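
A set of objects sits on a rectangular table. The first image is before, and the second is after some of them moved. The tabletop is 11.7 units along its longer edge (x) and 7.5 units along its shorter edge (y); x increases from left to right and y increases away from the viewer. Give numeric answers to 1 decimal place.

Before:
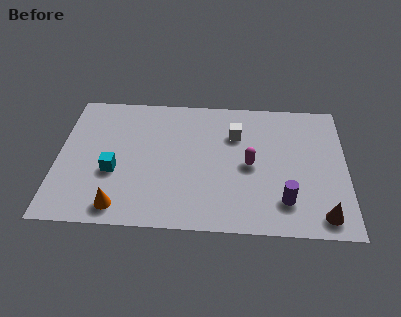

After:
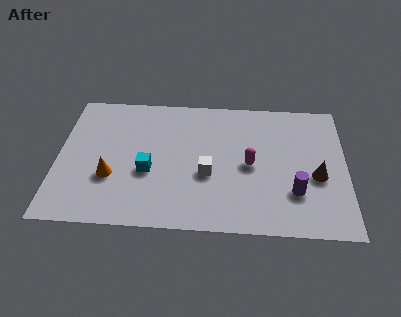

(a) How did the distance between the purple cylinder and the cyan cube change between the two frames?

-1.0

They were about 7.0 units apart before and 6.0 after — 1.0 units closer together.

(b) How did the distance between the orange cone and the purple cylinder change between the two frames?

+0.8

They were about 6.6 units apart before and 7.4 after — 0.8 units further apart.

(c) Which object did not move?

the magenta capsule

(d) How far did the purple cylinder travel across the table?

0.6

The purple cylinder moved from about (9.2, 1.7) to (9.6, 2.2), a distance of √(0.4² + 0.5²) ≈ 0.6.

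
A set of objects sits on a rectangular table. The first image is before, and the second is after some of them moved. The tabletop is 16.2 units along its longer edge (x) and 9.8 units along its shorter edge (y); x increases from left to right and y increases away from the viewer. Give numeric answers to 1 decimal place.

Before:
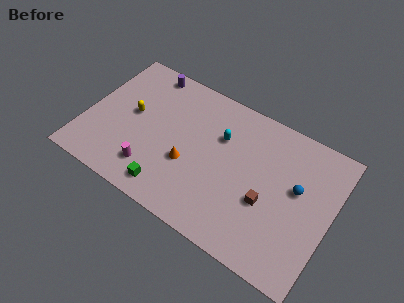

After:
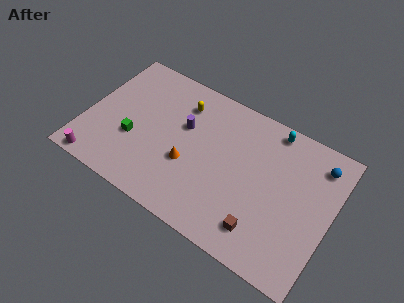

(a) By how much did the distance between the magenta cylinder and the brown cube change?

+3.3

The distance was about 7.6 in the first image and 10.9 in the second, so they moved 3.3 units further apart.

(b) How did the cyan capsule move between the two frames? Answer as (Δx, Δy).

(3.1, 2.2)

From the two frames, the cyan capsule sits at roughly (8.7, 6.6) before and (11.8, 8.8) after.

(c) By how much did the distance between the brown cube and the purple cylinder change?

-3.0

They were about 10.2 units apart before and 7.2 after — 3.0 units closer together.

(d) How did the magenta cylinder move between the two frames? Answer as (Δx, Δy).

(-3.4, -1.3)

The magenta cylinder was at about (4.8, 2.1) and moved to about (1.4, 0.8).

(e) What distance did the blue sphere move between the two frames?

2.5

From (13.9, 5.7) to (15.0, 8.0), the blue sphere covered √(1.1² + 2.3²) ≈ 2.5 units.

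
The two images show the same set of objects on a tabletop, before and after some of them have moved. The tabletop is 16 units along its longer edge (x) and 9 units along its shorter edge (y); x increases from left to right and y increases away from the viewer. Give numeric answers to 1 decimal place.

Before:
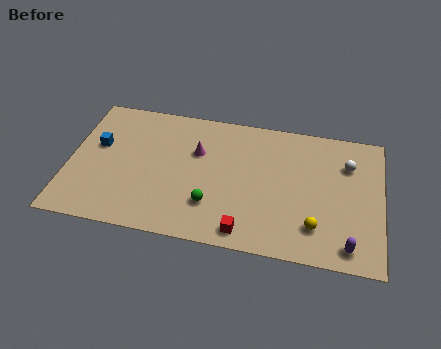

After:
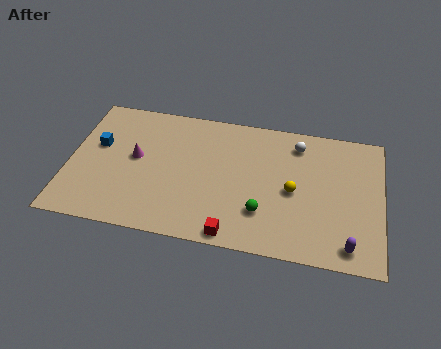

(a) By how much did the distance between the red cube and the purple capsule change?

+0.6

Before: roughly 5.2 units apart; after: 5.8. That's 0.6 units further apart.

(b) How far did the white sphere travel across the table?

2.8

The white sphere was near (14.2, 6.5) before and (11.6, 7.4) after, so it travelled √(2.6² + 0.9²) ≈ 2.8 units.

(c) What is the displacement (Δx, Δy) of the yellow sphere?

(-1.2, 2.1)

The yellow sphere started near (12.7, 2.1) and ended near (11.5, 4.2).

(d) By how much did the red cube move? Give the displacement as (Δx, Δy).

(-0.6, -0.3)

From the two frames, the red cube sits at roughly (9.2, 1.1) before and (8.6, 0.8) after.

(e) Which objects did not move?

the blue cube and the purple capsule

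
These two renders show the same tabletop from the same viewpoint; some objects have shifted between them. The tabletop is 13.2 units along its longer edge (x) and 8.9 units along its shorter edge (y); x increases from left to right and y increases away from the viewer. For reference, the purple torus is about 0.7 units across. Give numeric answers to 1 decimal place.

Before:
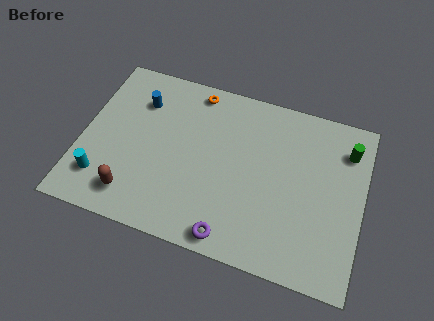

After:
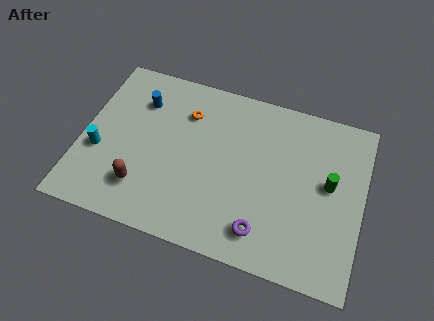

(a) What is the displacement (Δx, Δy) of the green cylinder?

(-0.7, -2.0)

The green cylinder started near (12.3, 6.9) and ended near (11.6, 4.9).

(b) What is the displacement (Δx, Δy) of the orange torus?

(-0.3, -1.3)

The orange torus was at about (5.0, 7.9) and moved to about (4.7, 6.6).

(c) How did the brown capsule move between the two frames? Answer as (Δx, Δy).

(0.4, 0.5)

The brown capsule started near (2.7, 1.6) and ended near (3.1, 2.1).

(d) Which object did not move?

the blue cylinder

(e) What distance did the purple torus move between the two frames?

1.6

The purple torus was near (7.4, 0.9) before and (8.8, 1.6) after, so it travelled √(1.4² + 0.7²) ≈ 1.6 units.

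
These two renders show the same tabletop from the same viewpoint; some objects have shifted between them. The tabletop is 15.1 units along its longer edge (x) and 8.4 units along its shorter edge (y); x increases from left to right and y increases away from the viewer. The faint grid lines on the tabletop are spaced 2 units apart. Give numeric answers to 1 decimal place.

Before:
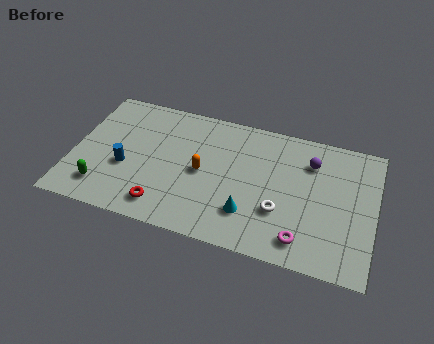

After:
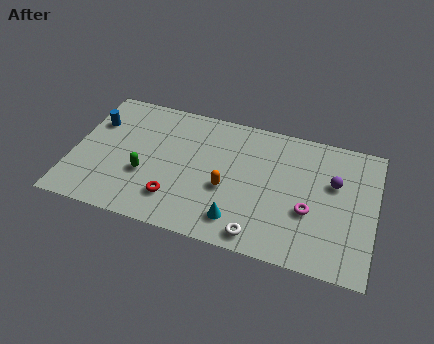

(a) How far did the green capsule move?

2.4

The green capsule was near (1.7, 1.7) before and (3.7, 3.1) after, so it travelled √(2.0² + 1.4²) ≈ 2.4 units.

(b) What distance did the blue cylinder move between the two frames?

3.1

The blue cylinder was near (2.7, 3.3) before and (0.9, 5.8) after, so it travelled √(1.8² + 2.5²) ≈ 3.1 units.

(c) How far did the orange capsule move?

1.5

The orange capsule was near (6.5, 4.1) before and (7.8, 3.4) after, so it travelled √(1.3² + 0.7²) ≈ 1.5 units.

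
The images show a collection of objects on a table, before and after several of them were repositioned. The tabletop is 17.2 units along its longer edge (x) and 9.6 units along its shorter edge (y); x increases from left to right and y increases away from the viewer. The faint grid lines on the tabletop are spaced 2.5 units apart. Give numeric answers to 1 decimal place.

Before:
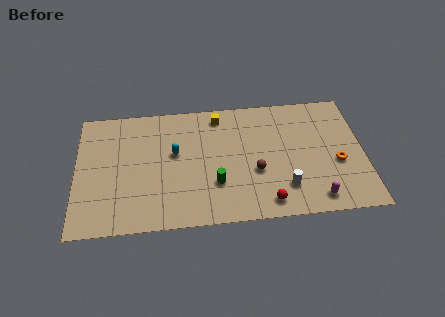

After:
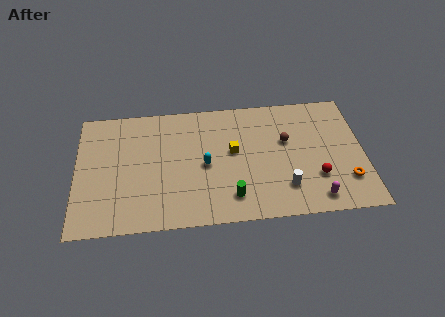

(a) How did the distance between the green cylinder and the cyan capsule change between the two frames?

-0.5

Before: roughly 3.5 units apart; after: 3.0. That's 0.5 units closer together.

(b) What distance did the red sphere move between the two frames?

3.4

From (11.3, 1.3) to (14.3, 2.9), the red sphere covered √(3.0² + 1.6²) ≈ 3.4 units.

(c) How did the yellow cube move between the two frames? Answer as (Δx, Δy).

(0.8, -2.9)

The yellow cube started near (8.6, 8.3) and ended near (9.4, 5.4).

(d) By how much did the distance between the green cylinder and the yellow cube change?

-1.8

The distance was about 5.3 in the first image and 3.5 in the second, so they moved 1.8 units closer together.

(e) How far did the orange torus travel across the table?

1.5

The orange torus was near (15.6, 3.9) before and (16.1, 2.5) after, so it travelled √(0.5² + 1.4²) ≈ 1.5 units.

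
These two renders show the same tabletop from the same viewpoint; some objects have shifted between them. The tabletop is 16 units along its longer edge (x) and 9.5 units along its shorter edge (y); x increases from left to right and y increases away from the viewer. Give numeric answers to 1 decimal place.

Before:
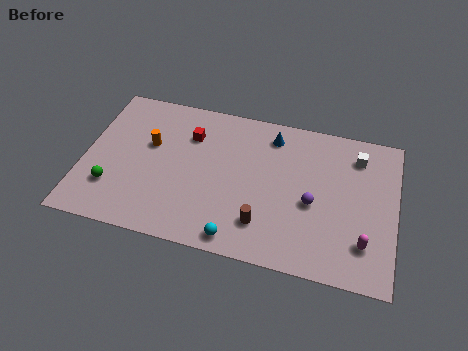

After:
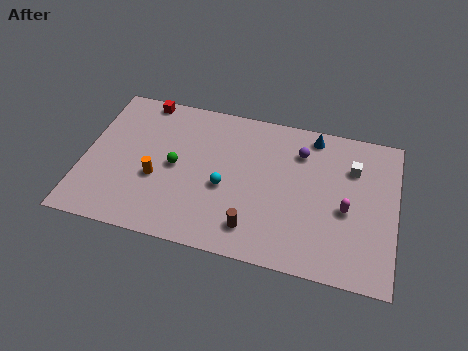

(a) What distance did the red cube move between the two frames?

3.2

The red cube moved from about (5.3, 6.9) to (2.7, 8.7), a distance of √(2.6² + 1.8²) ≈ 3.2.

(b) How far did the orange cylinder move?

2.2

The orange cylinder was near (3.3, 5.8) before and (3.8, 3.7) after, so it travelled √(0.5² + 2.1²) ≈ 2.2 units.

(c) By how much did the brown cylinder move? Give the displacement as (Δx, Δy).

(-0.5, -0.4)

The brown cylinder was at about (9.4, 2.2) and moved to about (8.9, 1.8).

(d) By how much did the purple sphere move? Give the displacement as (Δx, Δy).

(-0.8, 3.1)

The purple sphere started near (11.8, 4.1) and ended near (11.0, 7.2).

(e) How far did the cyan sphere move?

3.1

The cyan sphere moved from about (8.2, 1.0) to (7.3, 4.0), a distance of √(0.9² + 3.0²) ≈ 3.1.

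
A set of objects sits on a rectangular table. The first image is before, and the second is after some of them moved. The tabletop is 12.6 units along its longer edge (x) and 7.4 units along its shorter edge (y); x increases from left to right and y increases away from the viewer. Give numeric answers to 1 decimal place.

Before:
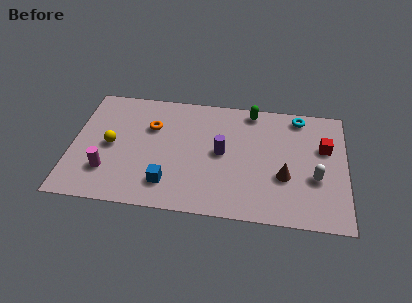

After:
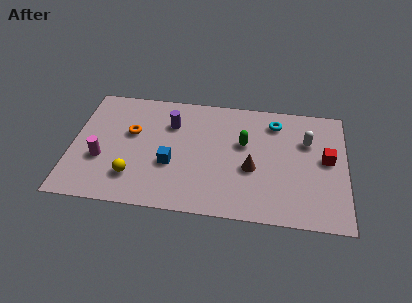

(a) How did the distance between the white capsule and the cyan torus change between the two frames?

-2.0

Before: roughly 3.8 units apart; after: 1.8. That's 2.0 units closer together.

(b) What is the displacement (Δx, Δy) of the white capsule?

(-0.4, 2.2)

The white capsule started near (11.2, 2.8) and ended near (10.8, 5.0).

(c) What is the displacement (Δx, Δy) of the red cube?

(0.1, -0.7)

The red cube started near (11.6, 4.7) and ended near (11.7, 4.0).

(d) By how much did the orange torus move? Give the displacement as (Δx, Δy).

(-0.9, -0.5)

From the two frames, the orange torus sits at roughly (3.6, 5.0) before and (2.7, 4.5) after.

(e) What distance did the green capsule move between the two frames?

2.1

The green capsule moved from about (8.2, 6.6) to (7.9, 4.5), a distance of √(0.3² + 2.1²) ≈ 2.1.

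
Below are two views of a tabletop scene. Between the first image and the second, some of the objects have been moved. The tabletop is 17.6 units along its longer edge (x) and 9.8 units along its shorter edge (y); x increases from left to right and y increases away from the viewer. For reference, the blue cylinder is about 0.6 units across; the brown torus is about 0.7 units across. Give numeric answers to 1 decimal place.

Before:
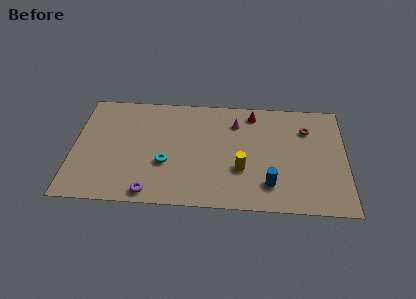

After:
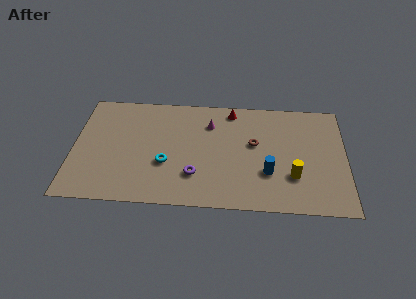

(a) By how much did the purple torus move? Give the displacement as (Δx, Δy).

(2.8, 1.7)

From the two frames, the purple torus sits at roughly (5.1, 1.0) before and (7.9, 2.7) after.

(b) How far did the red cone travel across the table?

1.4

From (11.6, 8.4) to (10.2, 8.6), the red cone covered √(1.4² + 0.2²) ≈ 1.4 units.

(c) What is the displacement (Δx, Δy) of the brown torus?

(-3.4, -1.5)

The brown torus started near (15.1, 7.2) and ended near (11.7, 5.7).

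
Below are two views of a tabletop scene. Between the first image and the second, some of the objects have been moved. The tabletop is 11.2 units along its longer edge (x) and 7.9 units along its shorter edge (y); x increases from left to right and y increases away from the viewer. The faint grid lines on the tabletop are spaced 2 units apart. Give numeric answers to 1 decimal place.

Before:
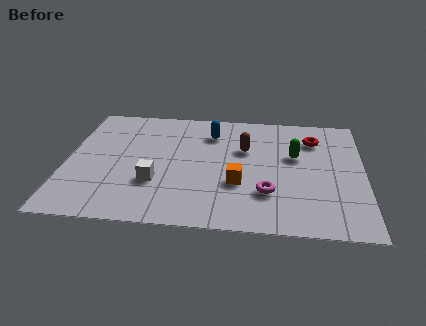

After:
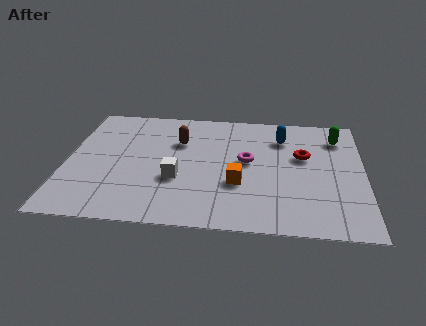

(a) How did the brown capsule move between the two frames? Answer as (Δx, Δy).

(-2.5, 0.3)

The brown capsule started near (6.7, 5.1) and ended near (4.2, 5.4).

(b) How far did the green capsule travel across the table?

2.1

From (8.6, 4.8) to (10.2, 6.2), the green capsule covered √(1.6² + 1.4²) ≈ 2.1 units.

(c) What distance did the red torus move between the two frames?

1.3

From (9.3, 6.0) to (8.9, 4.8), the red torus covered √(0.4² + 1.2²) ≈ 1.3 units.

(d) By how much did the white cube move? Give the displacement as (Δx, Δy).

(0.8, 0.3)

The white cube started near (3.4, 2.6) and ended near (4.2, 2.9).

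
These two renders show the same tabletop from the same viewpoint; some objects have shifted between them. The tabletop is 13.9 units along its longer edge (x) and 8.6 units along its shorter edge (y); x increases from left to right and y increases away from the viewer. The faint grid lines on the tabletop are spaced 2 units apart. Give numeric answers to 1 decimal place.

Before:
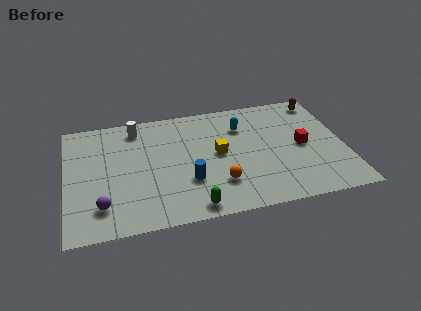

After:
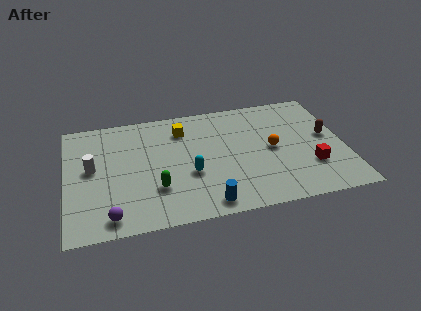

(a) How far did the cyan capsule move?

4.1

From (8.9, 6.3) to (6.1, 3.3), the cyan capsule covered √(2.8² + 3.0²) ≈ 4.1 units.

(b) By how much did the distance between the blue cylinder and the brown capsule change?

-1.1

Before: roughly 8.4 units apart; after: 7.3. That's 1.1 units closer together.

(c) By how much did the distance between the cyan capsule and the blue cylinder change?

-2.1

The distance was about 4.5 in the first image and 2.4 in the second, so they moved 2.1 units closer together.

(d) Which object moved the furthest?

the cyan capsule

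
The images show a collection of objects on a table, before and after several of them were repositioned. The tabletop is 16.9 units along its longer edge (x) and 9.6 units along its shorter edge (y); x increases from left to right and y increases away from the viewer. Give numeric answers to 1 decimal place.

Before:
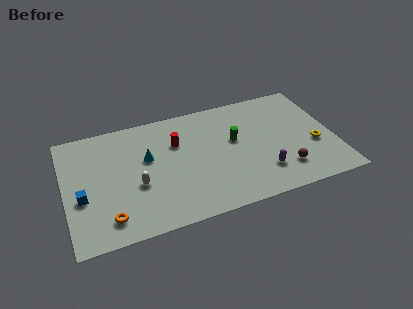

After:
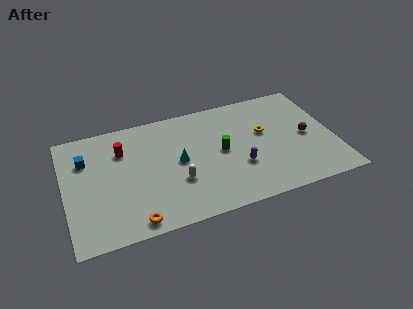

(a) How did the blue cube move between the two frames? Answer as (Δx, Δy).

(0.4, 3.0)

From the two frames, the blue cube sits at roughly (1.0, 3.8) before and (1.4, 6.8) after.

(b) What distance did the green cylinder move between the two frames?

1.1

The green cylinder moved from about (10.7, 5.6) to (9.8, 4.9), a distance of √(0.9² + 0.7²) ≈ 1.1.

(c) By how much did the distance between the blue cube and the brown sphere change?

+1.4

They were about 12.6 units apart before and 14.0 after — 1.4 units further apart.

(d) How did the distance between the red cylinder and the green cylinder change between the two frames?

+2.7

The distance was about 3.7 in the first image and 6.4 in the second, so they moved 2.7 units further apart.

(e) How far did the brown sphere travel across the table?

2.9

The brown sphere was near (13.5, 2.2) before and (15.2, 4.6) after, so it travelled √(1.7² + 2.4²) ≈ 2.9 units.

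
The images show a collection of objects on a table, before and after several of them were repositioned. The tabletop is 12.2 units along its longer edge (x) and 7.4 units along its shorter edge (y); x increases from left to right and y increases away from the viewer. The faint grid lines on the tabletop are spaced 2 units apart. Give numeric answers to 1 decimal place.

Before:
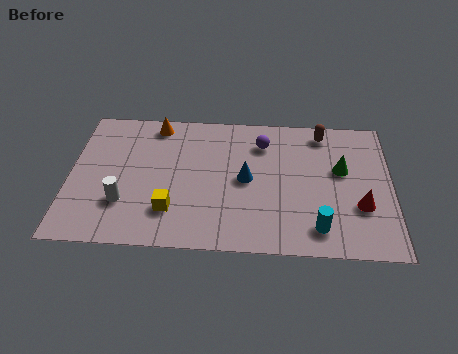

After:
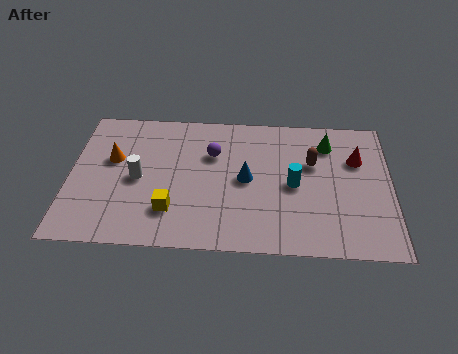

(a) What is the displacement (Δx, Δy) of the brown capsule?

(-0.4, -1.7)

The brown capsule started near (9.6, 6.4) and ended near (9.2, 4.7).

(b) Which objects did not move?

the yellow cube and the blue cone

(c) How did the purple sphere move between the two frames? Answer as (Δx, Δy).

(-1.9, -0.7)

From the two frames, the purple sphere sits at roughly (7.3, 5.7) before and (5.4, 5.0) after.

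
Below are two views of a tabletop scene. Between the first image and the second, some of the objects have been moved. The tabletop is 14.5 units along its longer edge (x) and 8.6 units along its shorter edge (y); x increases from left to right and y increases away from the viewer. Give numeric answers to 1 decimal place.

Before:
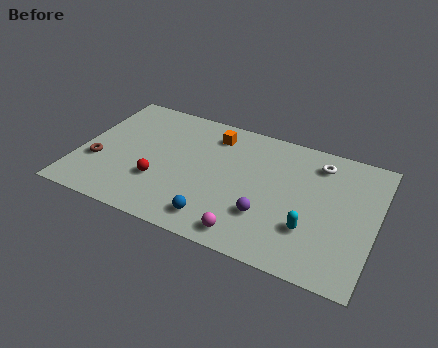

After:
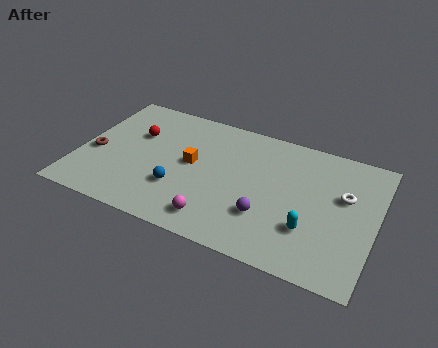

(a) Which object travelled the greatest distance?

the red sphere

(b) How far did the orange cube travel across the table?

2.5

From (6.3, 7.0) to (5.5, 4.6), the orange cube covered √(0.8² + 2.4²) ≈ 2.5 units.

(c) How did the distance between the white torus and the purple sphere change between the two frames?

-0.5

They were about 4.9 units apart before and 4.4 after — 0.5 units closer together.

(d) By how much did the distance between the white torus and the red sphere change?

+1.8

They were about 8.5 units apart before and 10.3 after — 1.8 units further apart.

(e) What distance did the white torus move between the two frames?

2.2

The white torus moved from about (11.5, 7.0) to (12.9, 5.3), a distance of √(1.4² + 1.7²) ≈ 2.2.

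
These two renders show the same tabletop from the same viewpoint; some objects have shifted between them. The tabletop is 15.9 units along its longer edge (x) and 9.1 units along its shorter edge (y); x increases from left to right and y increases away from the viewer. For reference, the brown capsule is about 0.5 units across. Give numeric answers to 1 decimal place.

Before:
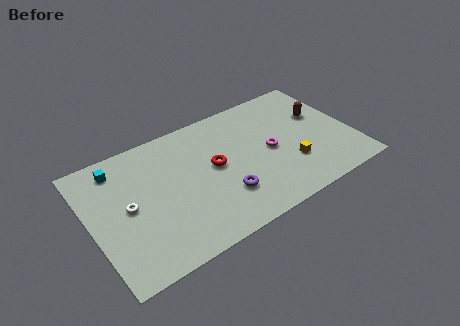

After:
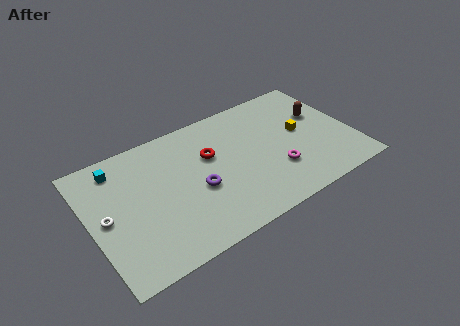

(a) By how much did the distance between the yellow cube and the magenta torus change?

+0.9

Before: roughly 1.9 units apart; after: 2.8. That's 0.9 units further apart.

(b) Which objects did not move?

the brown capsule and the cyan cube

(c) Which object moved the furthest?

the yellow cube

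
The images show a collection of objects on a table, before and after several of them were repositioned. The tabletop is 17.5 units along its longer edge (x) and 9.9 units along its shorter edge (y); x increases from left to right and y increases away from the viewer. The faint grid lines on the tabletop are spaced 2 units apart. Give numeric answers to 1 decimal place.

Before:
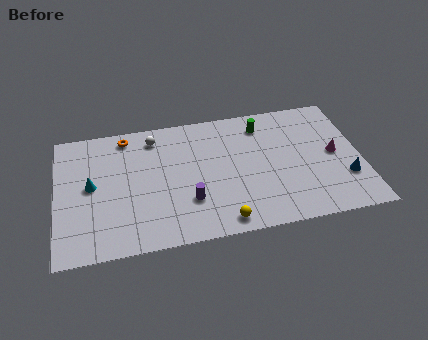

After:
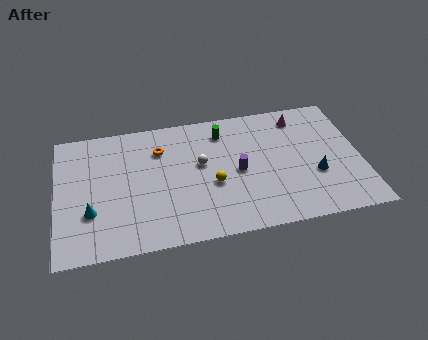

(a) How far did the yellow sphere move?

2.9

The yellow sphere was near (9.3, 1.1) before and (8.9, 4.0) after, so it travelled √(0.4² + 2.9²) ≈ 2.9 units.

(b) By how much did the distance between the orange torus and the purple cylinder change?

-1.5

They were about 6.6 units apart before and 5.1 after — 1.5 units closer together.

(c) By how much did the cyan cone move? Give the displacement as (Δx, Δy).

(-0.1, -2.0)

The cyan cone started near (2.0, 5.2) and ended near (1.9, 3.2).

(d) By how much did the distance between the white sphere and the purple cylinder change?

-3.3

Before: roughly 5.6 units apart; after: 2.3. That's 3.3 units closer together.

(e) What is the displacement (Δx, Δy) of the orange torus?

(1.9, -1.4)

From the two frames, the orange torus sits at roughly (4.1, 8.7) before and (6.0, 7.3) after.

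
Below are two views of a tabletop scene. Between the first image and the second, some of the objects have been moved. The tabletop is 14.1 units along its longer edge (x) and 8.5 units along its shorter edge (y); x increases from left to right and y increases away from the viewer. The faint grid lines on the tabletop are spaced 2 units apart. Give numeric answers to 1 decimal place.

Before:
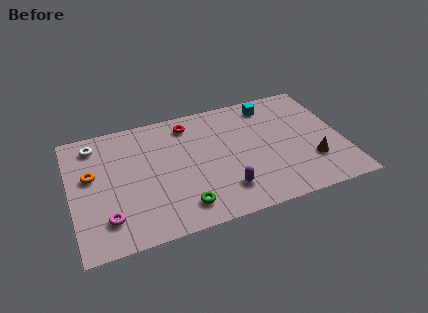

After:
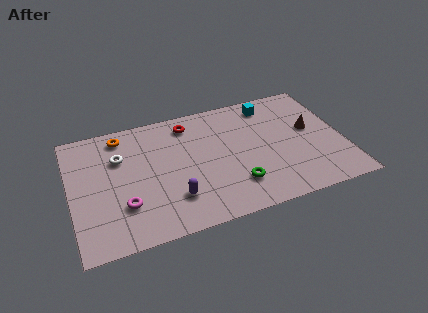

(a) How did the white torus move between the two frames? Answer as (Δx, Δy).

(1.2, -1.3)

The white torus started near (1.4, 7.1) and ended near (2.6, 5.8).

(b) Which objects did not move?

the cyan cube and the red torus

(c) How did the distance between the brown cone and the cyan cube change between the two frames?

-1.9

Before: roughly 5.0 units apart; after: 3.1. That's 1.9 units closer together.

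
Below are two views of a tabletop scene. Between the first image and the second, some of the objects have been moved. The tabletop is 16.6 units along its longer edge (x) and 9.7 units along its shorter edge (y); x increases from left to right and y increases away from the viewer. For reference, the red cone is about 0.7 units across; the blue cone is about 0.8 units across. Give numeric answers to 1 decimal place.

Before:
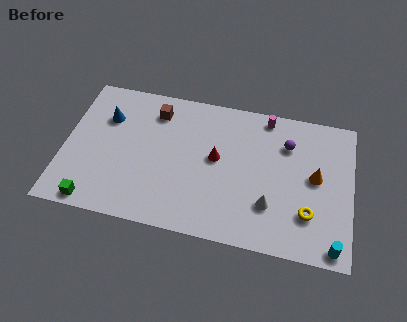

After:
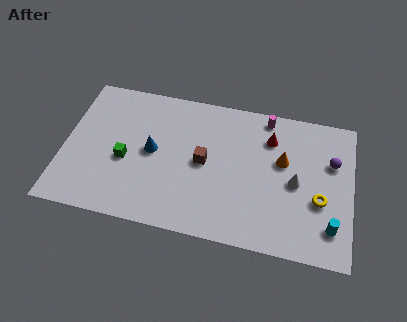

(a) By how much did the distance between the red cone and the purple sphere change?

-0.7

The distance was about 4.4 in the first image and 3.7 in the second, so they moved 0.7 units closer together.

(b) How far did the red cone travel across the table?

3.6

From (8.8, 5.3) to (11.8, 7.3), the red cone covered √(3.0² + 2.0²) ≈ 3.6 units.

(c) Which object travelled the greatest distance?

the brown cube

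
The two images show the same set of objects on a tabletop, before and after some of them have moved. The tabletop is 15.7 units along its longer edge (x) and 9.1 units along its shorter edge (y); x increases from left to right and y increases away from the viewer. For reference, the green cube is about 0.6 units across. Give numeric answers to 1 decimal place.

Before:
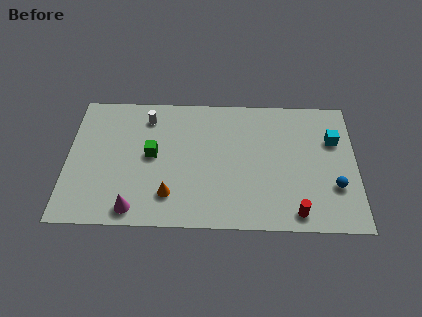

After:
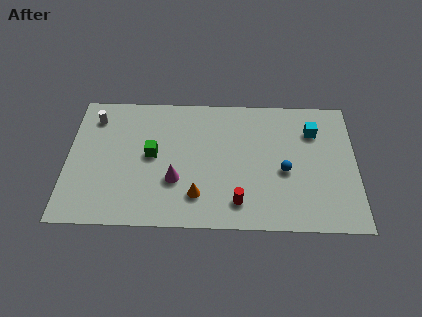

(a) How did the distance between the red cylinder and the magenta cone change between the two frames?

-5.0

They were about 8.7 units apart before and 3.7 after — 5.0 units closer together.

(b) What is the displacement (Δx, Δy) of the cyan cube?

(-1.1, 0.6)

The cyan cube started near (14.5, 6.1) and ended near (13.4, 6.7).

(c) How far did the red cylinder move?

3.2

From (12.4, 1.1) to (9.3, 1.7), the red cylinder covered √(3.1² + 0.6²) ≈ 3.2 units.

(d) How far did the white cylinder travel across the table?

2.9

The white cylinder moved from about (4.3, 7.4) to (1.4, 7.3), a distance of √(2.9² + 0.1²) ≈ 2.9.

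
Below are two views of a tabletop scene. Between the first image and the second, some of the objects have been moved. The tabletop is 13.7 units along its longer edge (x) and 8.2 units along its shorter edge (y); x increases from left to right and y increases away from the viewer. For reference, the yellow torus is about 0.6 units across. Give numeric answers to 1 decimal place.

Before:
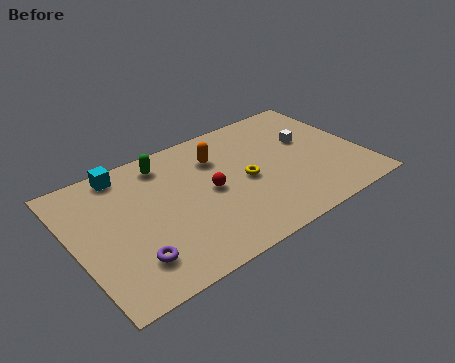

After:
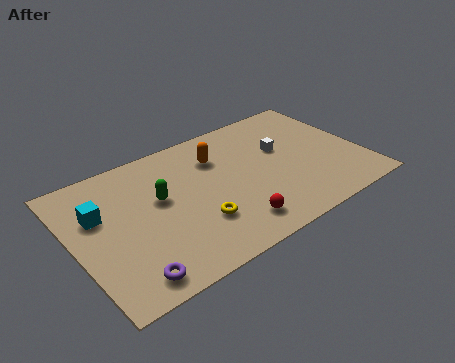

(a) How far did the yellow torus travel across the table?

3.0

From (8.1, 3.9) to (5.5, 2.5), the yellow torus covered √(2.6² + 1.4²) ≈ 3.0 units.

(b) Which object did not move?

the orange capsule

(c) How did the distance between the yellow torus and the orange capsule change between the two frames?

+1.5

They were about 2.3 units apart before and 3.8 after — 1.5 units further apart.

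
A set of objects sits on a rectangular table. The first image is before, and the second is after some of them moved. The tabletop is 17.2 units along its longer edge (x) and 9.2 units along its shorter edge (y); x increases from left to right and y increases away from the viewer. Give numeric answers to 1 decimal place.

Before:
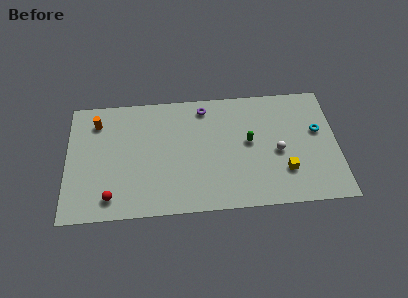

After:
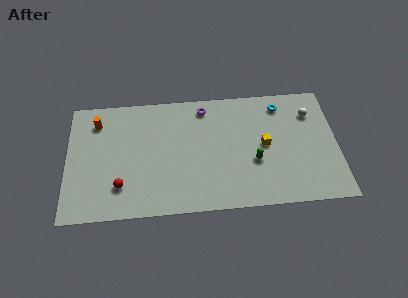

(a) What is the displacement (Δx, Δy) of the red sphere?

(0.6, 0.8)

The red sphere started near (2.8, 1.5) and ended near (3.4, 2.3).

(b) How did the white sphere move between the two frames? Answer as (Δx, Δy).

(2.2, 2.8)

The white sphere started near (13.4, 4.1) and ended near (15.6, 6.9).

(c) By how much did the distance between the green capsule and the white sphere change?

+3.0

The distance was about 2.0 in the first image and 5.0 in the second, so they moved 3.0 units further apart.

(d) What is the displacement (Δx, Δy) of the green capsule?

(0.3, -1.5)

From the two frames, the green capsule sits at roughly (11.6, 5.0) before and (11.9, 3.5) after.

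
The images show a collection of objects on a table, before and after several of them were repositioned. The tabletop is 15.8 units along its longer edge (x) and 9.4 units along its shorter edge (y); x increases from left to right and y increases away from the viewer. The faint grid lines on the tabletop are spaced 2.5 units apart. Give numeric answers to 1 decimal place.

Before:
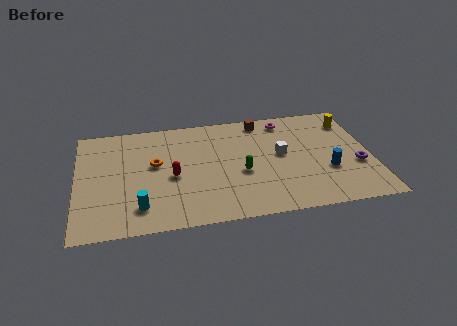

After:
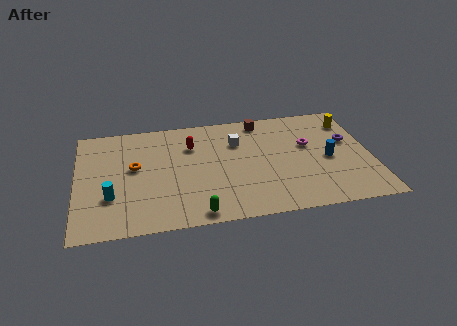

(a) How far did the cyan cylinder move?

1.9

The cyan cylinder moved from about (3.3, 1.9) to (1.8, 3.0), a distance of √(1.5² + 1.1²) ≈ 1.9.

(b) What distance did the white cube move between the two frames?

2.7

The white cube moved from about (11.0, 5.1) to (8.7, 6.6), a distance of √(2.3² + 1.5²) ≈ 2.7.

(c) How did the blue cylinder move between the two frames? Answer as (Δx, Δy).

(0.1, 1.0)

From the two frames, the blue cylinder sits at roughly (13.4, 3.3) before and (13.5, 4.3) after.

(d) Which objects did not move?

the yellow cylinder and the brown cube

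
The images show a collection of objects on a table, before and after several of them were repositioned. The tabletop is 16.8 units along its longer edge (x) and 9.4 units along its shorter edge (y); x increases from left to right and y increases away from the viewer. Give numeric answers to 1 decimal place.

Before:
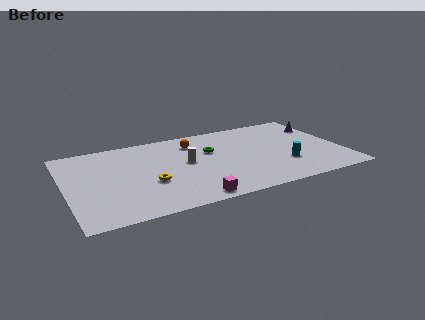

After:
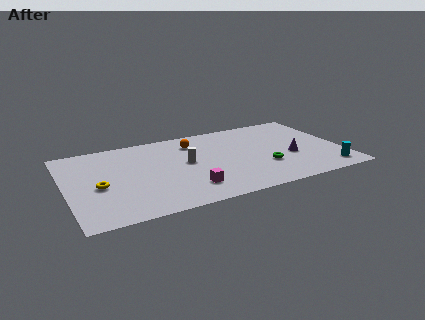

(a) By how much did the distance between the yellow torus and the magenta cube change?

+2.2

They were about 3.4 units apart before and 5.6 after — 2.2 units further apart.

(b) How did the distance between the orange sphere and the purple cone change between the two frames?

-1.3

Before: roughly 8.0 units apart; after: 6.7. That's 1.3 units closer together.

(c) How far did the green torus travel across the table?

4.2

From (8.9, 6.0) to (11.9, 3.1), the green torus covered √(3.0² + 2.9²) ≈ 4.2 units.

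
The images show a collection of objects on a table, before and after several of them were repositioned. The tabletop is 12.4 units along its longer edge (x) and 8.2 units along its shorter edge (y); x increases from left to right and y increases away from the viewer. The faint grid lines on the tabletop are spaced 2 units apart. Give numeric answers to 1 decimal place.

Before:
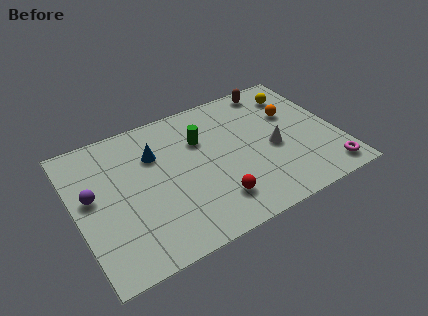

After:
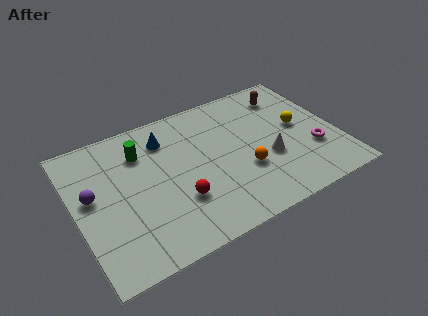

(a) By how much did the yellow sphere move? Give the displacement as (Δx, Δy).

(-0.2, -2.1)

From the two frames, the yellow sphere sits at roughly (10.9, 6.5) before and (10.7, 4.4) after.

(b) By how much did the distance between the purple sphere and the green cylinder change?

-2.5

They were about 5.4 units apart before and 2.9 after — 2.5 units closer together.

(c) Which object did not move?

the purple sphere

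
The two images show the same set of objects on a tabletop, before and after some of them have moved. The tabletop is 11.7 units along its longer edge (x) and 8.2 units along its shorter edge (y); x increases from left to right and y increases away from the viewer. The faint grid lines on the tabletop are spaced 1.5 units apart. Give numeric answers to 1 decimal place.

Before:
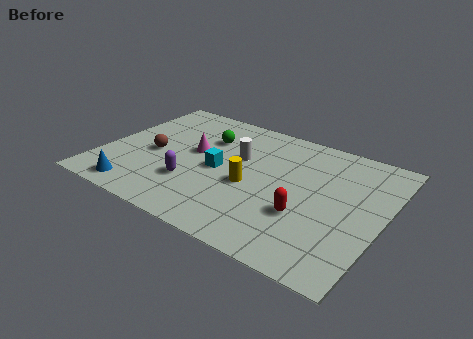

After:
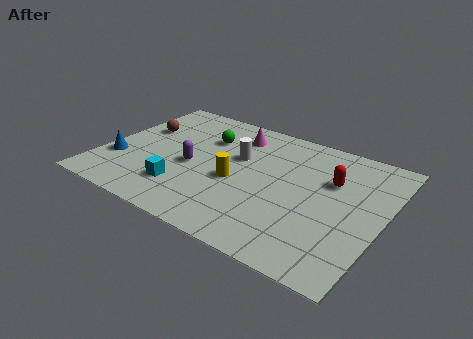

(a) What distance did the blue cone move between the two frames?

1.9

The blue cone moved from about (1.9, 1.0) to (0.8, 2.6), a distance of √(1.1² + 1.6²) ≈ 1.9.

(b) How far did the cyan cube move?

2.2

The cyan cube was near (4.9, 3.9) before and (3.7, 2.0) after, so it travelled √(1.2² + 1.9²) ≈ 2.2 units.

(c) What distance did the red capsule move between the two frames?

2.7

The red capsule moved from about (8.7, 2.8) to (9.4, 5.4), a distance of √(0.7² + 2.6²) ≈ 2.7.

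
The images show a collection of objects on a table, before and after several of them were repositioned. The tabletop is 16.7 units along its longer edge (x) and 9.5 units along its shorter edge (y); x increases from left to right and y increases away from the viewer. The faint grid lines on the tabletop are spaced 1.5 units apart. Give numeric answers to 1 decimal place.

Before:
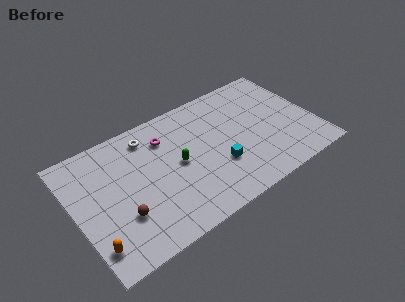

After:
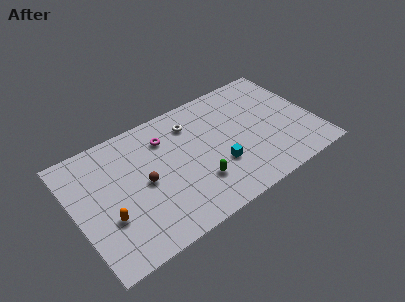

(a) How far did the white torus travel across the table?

3.0

From (5.5, 7.9) to (8.5, 7.4), the white torus covered √(3.0² + 0.5²) ≈ 3.0 units.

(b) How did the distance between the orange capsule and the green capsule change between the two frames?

-0.8

They were about 6.9 units apart before and 6.1 after — 0.8 units closer together.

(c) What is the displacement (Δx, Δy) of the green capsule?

(1.0, -2.1)

The green capsule started near (7.1, 4.8) and ended near (8.1, 2.7).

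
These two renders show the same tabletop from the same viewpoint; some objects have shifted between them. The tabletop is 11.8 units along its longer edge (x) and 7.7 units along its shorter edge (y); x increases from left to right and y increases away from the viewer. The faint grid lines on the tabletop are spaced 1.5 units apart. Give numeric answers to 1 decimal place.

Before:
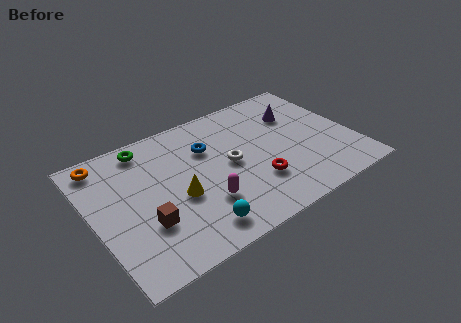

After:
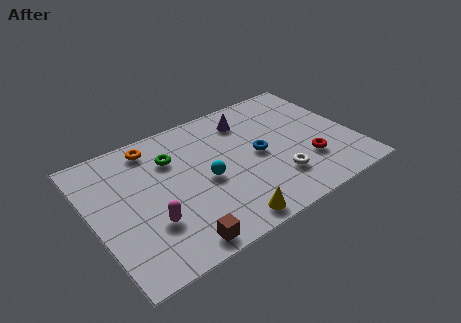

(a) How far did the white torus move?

2.6

The white torus moved from about (6.2, 3.9) to (8.0, 2.0), a distance of √(1.8² + 1.9²) ≈ 2.6.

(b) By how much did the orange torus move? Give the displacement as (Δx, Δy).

(2.2, -0.1)

The orange torus was at about (0.9, 6.7) and moved to about (3.1, 6.6).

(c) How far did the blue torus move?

2.6

The blue torus was near (5.4, 5.3) before and (7.5, 3.8) after, so it travelled √(2.1² + 1.5²) ≈ 2.6 units.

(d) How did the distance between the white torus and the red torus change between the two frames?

-0.3

The distance was about 1.8 in the first image and 1.5 in the second, so they moved 0.3 units closer together.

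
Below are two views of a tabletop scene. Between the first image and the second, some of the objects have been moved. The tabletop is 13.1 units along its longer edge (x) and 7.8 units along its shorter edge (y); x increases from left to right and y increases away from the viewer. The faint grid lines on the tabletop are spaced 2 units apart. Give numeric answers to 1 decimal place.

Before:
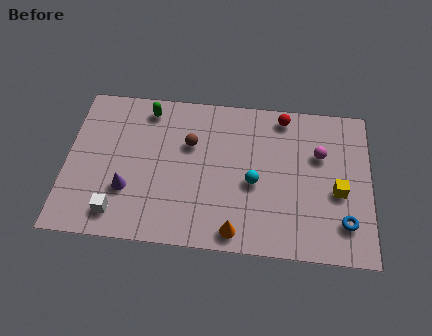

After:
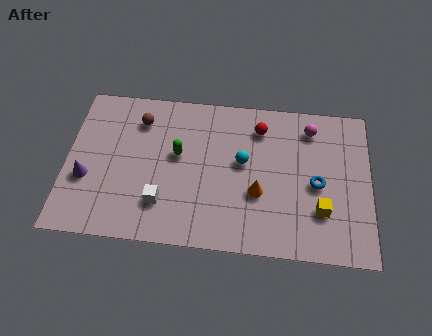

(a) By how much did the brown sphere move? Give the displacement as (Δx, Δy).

(-2.2, 1.0)

From the two frames, the brown sphere sits at roughly (5.3, 5.1) before and (3.1, 6.1) after.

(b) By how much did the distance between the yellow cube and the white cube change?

-2.8

Before: roughly 9.6 units apart; after: 6.8. That's 2.8 units closer together.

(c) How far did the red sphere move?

1.2

The red sphere moved from about (9.3, 6.9) to (8.3, 6.2), a distance of √(1.0² + 0.7²) ≈ 1.2.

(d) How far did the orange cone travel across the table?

2.2

From (7.4, 0.9) to (8.3, 2.9), the orange cone covered √(0.9² + 2.0²) ≈ 2.2 units.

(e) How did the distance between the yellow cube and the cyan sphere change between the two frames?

+0.4

They were about 3.6 units apart before and 4.0 after — 0.4 units further apart.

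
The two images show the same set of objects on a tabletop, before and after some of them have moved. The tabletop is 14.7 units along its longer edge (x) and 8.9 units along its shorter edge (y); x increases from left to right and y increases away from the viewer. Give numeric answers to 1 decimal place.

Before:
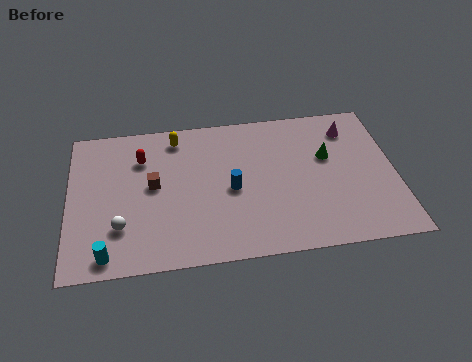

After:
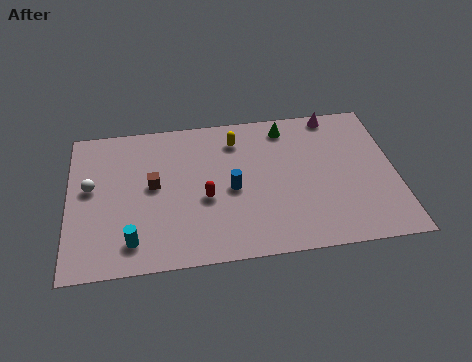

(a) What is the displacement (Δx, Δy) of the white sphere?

(-1.3, 2.5)

The white sphere started near (2.3, 2.5) and ended near (1.0, 5.0).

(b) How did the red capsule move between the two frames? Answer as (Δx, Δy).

(2.8, -2.8)

The red capsule started near (3.3, 6.5) and ended near (6.1, 3.7).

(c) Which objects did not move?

the blue cylinder and the brown cube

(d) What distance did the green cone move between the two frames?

2.8

The green cone moved from about (11.7, 5.5) to (9.9, 7.6), a distance of √(1.8² + 2.1²) ≈ 2.8.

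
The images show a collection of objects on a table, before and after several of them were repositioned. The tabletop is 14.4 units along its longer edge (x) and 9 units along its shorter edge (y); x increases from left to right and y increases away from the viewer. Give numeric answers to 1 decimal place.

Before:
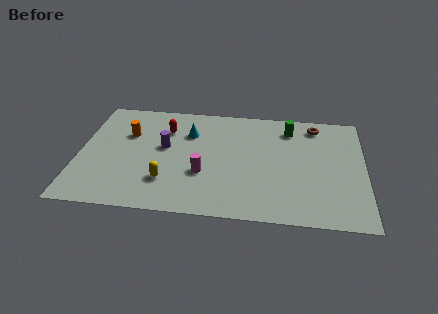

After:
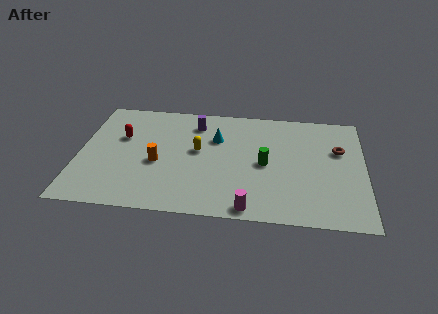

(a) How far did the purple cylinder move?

2.6

The purple cylinder was near (4.3, 5.1) before and (5.8, 7.2) after, so it travelled √(1.5² + 2.1²) ≈ 2.6 units.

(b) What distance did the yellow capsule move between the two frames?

3.0

From (4.5, 2.4) to (6.0, 5.0), the yellow capsule covered √(1.5² + 2.6²) ≈ 3.0 units.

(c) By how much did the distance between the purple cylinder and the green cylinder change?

-2.1

They were about 6.7 units apart before and 4.6 after — 2.1 units closer together.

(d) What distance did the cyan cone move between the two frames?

1.4

From (5.5, 6.4) to (6.9, 6.1), the cyan cone covered √(1.4² + 0.3²) ≈ 1.4 units.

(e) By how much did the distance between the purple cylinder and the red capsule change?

+2.5

The distance was about 1.5 in the first image and 4.0 in the second, so they moved 2.5 units further apart.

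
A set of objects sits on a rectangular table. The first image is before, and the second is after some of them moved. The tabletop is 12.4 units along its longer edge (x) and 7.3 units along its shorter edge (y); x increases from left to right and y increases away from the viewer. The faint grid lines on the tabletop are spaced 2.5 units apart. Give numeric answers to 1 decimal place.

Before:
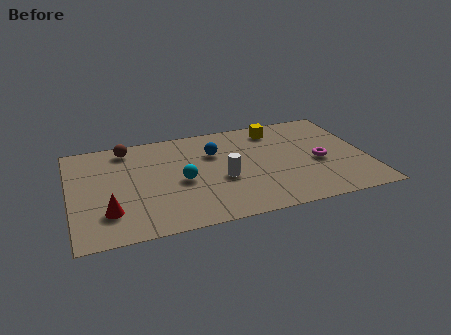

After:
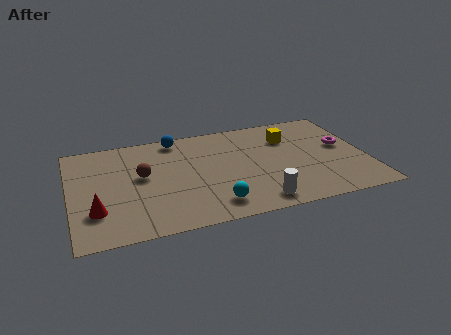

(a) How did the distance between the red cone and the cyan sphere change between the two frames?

+1.5

The distance was about 3.4 in the first image and 4.9 in the second, so they moved 1.5 units further apart.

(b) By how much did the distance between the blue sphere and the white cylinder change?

+4.3

The distance was about 2.0 in the first image and 6.3 in the second, so they moved 4.3 units further apart.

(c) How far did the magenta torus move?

1.4

From (10.4, 3.2) to (11.5, 4.1), the magenta torus covered √(1.1² + 0.9²) ≈ 1.4 units.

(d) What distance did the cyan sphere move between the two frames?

2.3

The cyan sphere moved from about (4.6, 3.3) to (5.8, 1.3), a distance of √(1.2² + 2.0²) ≈ 2.3.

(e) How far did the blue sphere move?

2.1

The blue sphere moved from about (6.1, 5.0) to (4.6, 6.5), a distance of √(1.5² + 1.5²) ≈ 2.1.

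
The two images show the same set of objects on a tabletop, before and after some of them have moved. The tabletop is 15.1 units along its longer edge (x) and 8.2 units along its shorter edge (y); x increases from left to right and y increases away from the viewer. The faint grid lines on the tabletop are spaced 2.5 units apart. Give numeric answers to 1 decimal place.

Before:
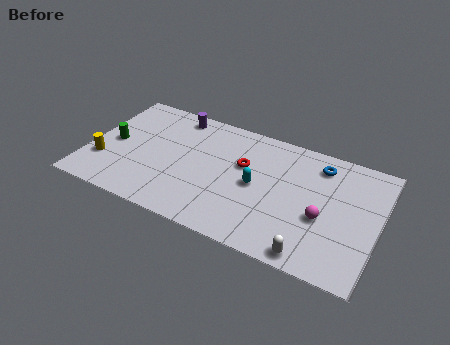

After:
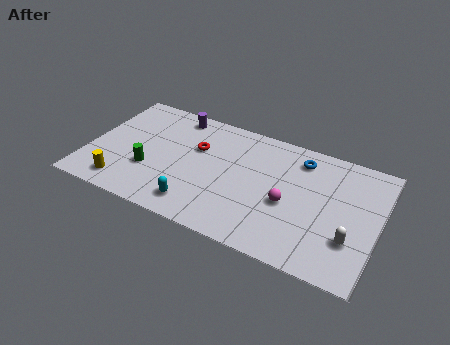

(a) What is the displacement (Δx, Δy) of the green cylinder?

(2.1, -1.2)

The green cylinder was at about (1.2, 4.0) and moved to about (3.3, 2.8).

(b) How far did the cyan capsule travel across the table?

3.8

The cyan capsule was near (8.8, 4.0) before and (6.0, 1.4) after, so it travelled √(2.8² + 2.6²) ≈ 3.8 units.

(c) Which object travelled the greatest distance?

the cyan capsule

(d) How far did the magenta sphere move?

1.8

The magenta sphere moved from about (12.3, 3.3) to (10.5, 3.5), a distance of √(1.8² + 0.2²) ≈ 1.8.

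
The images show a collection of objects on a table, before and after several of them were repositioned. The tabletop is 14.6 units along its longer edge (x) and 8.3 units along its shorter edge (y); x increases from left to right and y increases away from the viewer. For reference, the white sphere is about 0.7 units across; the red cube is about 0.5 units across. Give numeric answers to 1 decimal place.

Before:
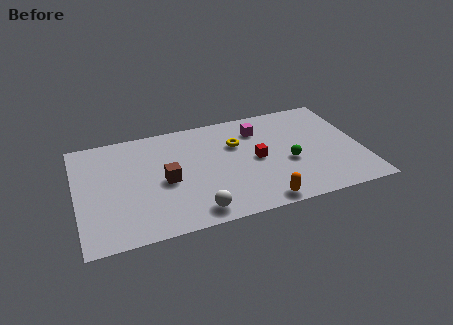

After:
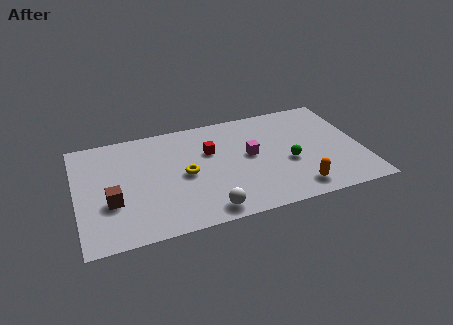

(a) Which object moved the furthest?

the yellow torus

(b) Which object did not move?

the green sphere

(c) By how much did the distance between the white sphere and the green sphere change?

-0.5

They were about 5.5 units apart before and 5.0 after — 0.5 units closer together.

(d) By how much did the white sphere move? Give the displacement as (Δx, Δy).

(0.6, -0.1)

The white sphere was at about (5.8, 1.1) and moved to about (6.4, 1.0).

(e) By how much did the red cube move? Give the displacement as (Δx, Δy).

(-2.3, 1.3)

From the two frames, the red cube sits at roughly (9.2, 4.1) before and (6.9, 5.4) after.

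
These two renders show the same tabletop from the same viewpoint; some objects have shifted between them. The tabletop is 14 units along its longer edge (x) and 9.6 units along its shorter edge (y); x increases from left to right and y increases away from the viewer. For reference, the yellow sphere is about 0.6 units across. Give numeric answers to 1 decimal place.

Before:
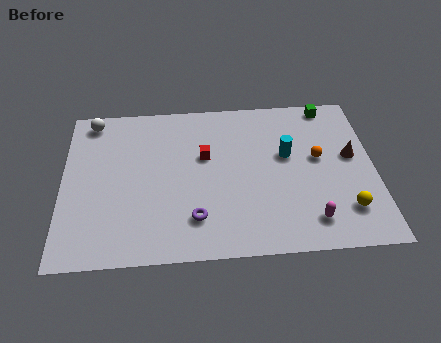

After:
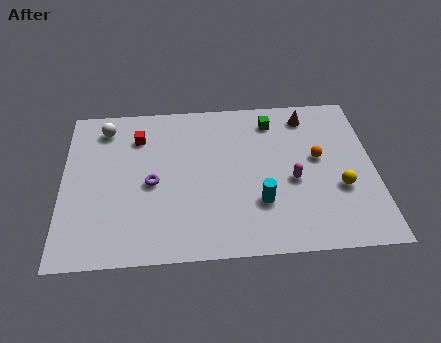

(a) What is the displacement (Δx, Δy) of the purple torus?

(-1.9, 2.2)

The purple torus started near (5.9, 2.2) and ended near (4.0, 4.4).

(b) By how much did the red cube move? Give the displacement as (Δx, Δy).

(-3.0, 1.4)

The red cube was at about (6.4, 5.9) and moved to about (3.4, 7.3).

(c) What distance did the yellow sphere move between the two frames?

1.3

The yellow sphere moved from about (12.6, 2.2) to (12.4, 3.5), a distance of √(0.2² + 1.3²) ≈ 1.3.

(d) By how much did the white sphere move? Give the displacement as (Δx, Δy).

(0.6, -0.5)

The white sphere was at about (1.3, 8.5) and moved to about (1.9, 8.0).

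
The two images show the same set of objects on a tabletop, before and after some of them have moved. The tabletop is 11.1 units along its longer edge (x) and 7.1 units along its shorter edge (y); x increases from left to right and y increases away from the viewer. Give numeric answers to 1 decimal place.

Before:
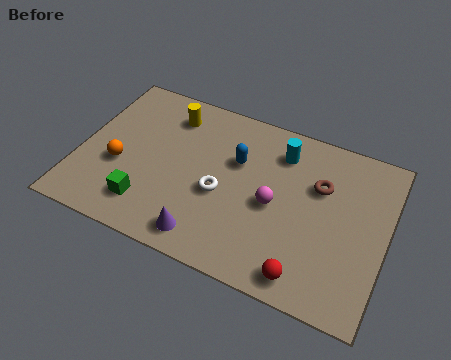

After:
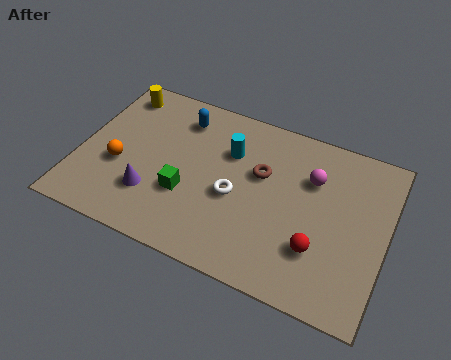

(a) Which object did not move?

the orange sphere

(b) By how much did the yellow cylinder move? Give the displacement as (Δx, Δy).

(-2.0, 0.3)

The yellow cylinder was at about (3.0, 5.7) and moved to about (1.0, 6.0).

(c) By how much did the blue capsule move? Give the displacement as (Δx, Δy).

(-2.2, 1.1)

From the two frames, the blue capsule sits at roughly (5.6, 4.6) before and (3.4, 5.7) after.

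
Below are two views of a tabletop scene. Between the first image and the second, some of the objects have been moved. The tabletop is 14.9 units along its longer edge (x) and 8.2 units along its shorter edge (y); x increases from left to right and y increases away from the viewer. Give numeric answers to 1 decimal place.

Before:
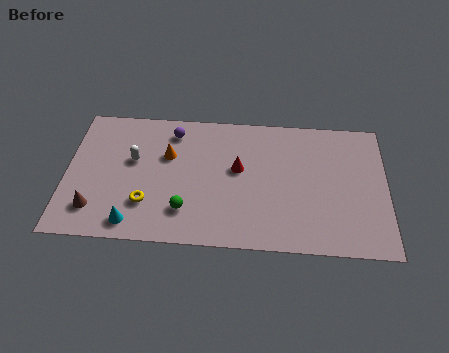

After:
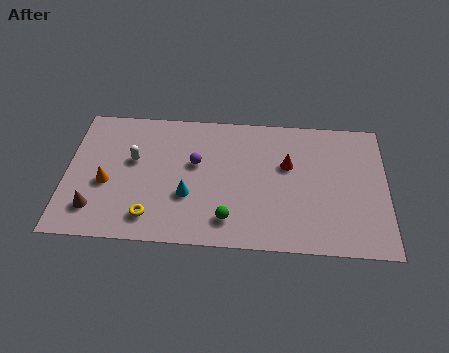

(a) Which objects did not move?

the brown cone and the white capsule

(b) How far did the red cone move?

2.3

From (8.0, 4.7) to (10.3, 5.1), the red cone covered √(2.3² + 0.4²) ≈ 2.3 units.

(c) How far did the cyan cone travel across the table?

3.1

From (3.2, 1.1) to (5.7, 2.9), the cyan cone covered √(2.5² + 1.8²) ≈ 3.1 units.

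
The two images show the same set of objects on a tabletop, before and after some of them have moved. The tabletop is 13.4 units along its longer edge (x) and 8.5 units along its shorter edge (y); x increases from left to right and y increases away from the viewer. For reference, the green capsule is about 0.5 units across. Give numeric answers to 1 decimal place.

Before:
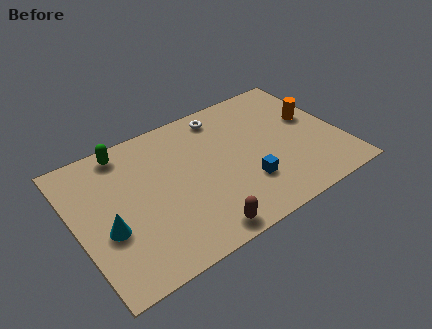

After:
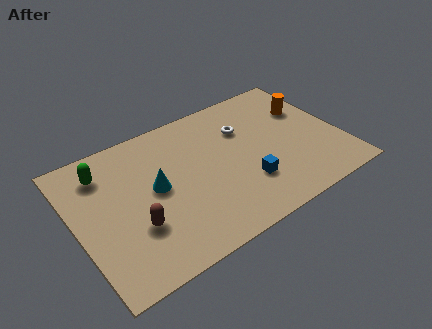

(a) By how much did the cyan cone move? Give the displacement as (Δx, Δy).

(2.6, 1.2)

The cyan cone started near (1.4, 3.3) and ended near (4.0, 4.5).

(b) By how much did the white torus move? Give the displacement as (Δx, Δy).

(0.9, -1.4)

The white torus started near (7.9, 7.3) and ended near (8.8, 5.9).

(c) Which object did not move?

the blue cube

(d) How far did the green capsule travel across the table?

1.4

From (2.9, 7.5) to (1.7, 6.7), the green capsule covered √(1.2² + 0.8²) ≈ 1.4 units.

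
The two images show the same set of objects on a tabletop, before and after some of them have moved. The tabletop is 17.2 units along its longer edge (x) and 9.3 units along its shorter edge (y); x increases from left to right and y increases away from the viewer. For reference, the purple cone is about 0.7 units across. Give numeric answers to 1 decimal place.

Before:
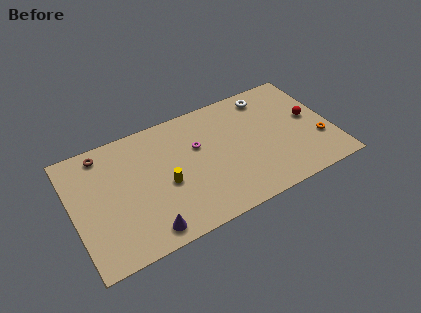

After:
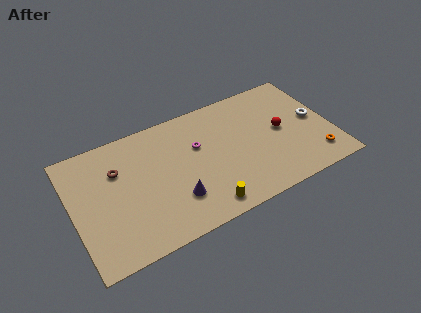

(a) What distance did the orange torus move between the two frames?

1.3

From (16.2, 3.0) to (15.8, 1.8), the orange torus covered √(0.4² + 1.2²) ≈ 1.3 units.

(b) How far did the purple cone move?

2.5

The purple cone was near (4.4, 1.2) before and (6.5, 2.6) after, so it travelled √(2.1² + 1.4²) ≈ 2.5 units.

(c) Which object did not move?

the magenta torus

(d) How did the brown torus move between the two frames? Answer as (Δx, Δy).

(0.8, -1.7)

The brown torus was at about (2.3, 8.1) and moved to about (3.1, 6.4).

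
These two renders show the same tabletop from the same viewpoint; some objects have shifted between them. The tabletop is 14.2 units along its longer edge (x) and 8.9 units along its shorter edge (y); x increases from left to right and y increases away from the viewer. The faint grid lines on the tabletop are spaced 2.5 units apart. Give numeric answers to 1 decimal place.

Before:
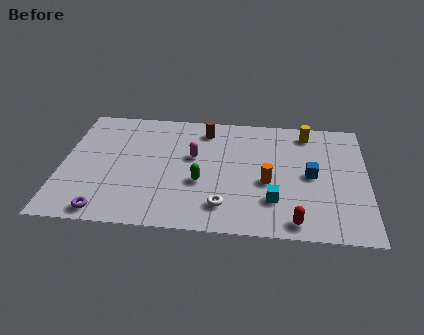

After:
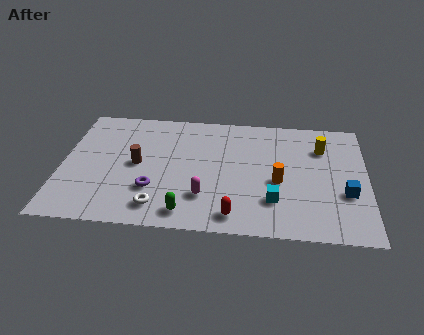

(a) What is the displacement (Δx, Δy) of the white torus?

(-3.0, -0.3)

The white torus started near (7.6, 1.8) and ended near (4.6, 1.5).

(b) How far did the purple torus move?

2.8

The purple torus moved from about (2.2, 0.9) to (4.3, 2.7), a distance of √(2.1² + 1.8²) ≈ 2.8.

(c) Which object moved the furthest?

the brown cylinder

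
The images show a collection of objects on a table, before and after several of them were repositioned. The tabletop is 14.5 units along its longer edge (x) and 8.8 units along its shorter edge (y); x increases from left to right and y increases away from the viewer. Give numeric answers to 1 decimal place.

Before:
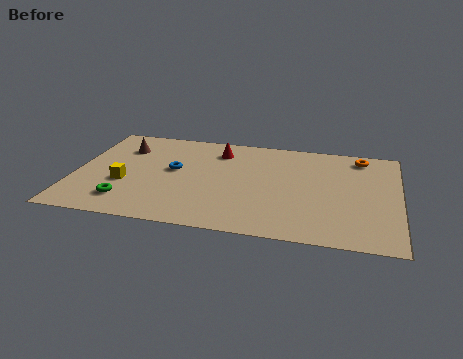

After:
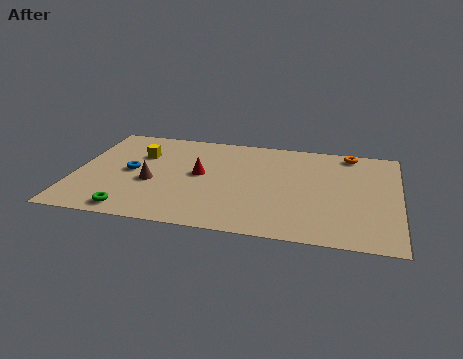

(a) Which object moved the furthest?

the brown cone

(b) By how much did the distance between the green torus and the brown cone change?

-2.0

The distance was about 4.7 in the first image and 2.7 in the second, so they moved 2.0 units closer together.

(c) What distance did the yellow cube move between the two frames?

2.7

From (2.3, 3.3) to (2.8, 6.0), the yellow cube covered √(0.5² + 2.7²) ≈ 2.7 units.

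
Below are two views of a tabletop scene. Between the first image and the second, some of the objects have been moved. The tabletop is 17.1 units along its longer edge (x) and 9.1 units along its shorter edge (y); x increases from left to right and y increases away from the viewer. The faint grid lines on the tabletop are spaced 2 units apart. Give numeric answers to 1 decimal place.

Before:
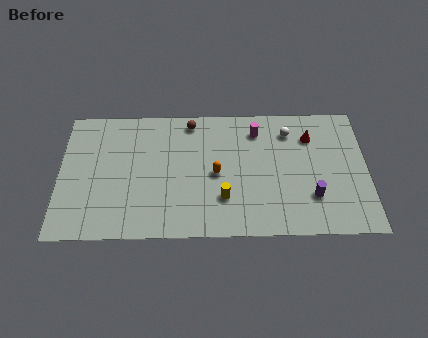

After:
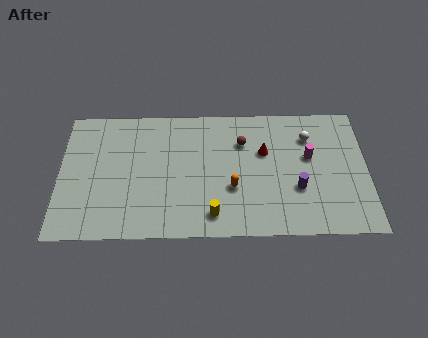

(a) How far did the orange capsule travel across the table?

1.3

The orange capsule was near (8.7, 4.3) before and (9.6, 3.3) after, so it travelled √(0.9² + 1.0²) ≈ 1.3 units.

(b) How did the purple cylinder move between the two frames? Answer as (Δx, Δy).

(-0.8, 0.6)

From the two frames, the purple cylinder sits at roughly (14.0, 2.6) before and (13.2, 3.2) after.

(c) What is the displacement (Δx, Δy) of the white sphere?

(1.1, -0.4)

From the two frames, the white sphere sits at roughly (12.8, 7.2) before and (13.9, 6.8) after.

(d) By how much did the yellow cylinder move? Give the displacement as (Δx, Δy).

(-0.6, -1.1)

The yellow cylinder started near (9.1, 2.6) and ended near (8.5, 1.5).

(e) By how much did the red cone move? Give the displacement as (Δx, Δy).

(-2.6, -1.0)

From the two frames, the red cone sits at roughly (14.0, 6.8) before and (11.4, 5.8) after.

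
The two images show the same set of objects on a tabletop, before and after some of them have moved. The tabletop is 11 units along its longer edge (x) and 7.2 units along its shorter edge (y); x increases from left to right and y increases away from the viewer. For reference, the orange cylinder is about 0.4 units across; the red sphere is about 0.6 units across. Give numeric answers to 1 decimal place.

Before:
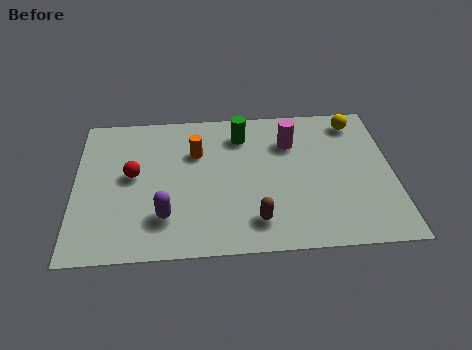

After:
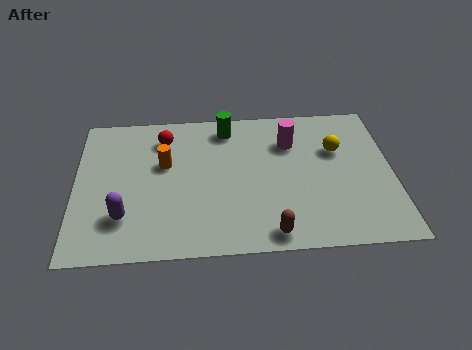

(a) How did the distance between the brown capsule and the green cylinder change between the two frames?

+1.2

The distance was about 4.3 in the first image and 5.5 in the second, so they moved 1.2 units further apart.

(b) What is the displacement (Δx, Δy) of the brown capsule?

(0.5, -0.6)

The brown capsule was at about (6.2, 1.4) and moved to about (6.7, 0.8).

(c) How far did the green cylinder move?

0.6

The green cylinder was near (5.8, 5.7) before and (5.3, 6.1) after, so it travelled √(0.5² + 0.4²) ≈ 0.6 units.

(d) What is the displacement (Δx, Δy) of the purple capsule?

(-1.4, 0.1)

From the two frames, the purple capsule sits at roughly (3.1, 1.8) before and (1.7, 1.9) after.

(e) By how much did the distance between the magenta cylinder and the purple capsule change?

+1.1

Before: roughly 5.6 units apart; after: 6.7. That's 1.1 units further apart.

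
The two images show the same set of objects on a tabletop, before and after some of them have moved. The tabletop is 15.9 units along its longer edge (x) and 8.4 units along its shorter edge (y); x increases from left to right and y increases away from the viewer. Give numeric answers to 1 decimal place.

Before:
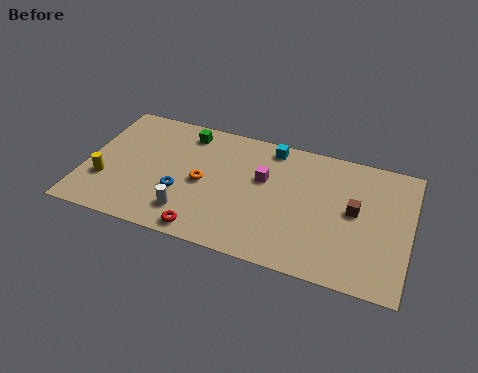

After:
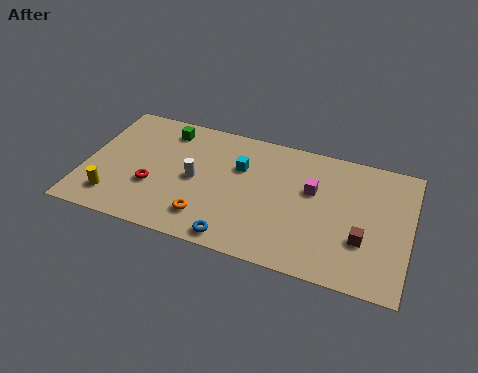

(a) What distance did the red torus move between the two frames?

3.5

The red torus was near (6.2, 0.9) before and (3.4, 3.0) after, so it travelled √(2.8² + 2.1²) ≈ 3.5 units.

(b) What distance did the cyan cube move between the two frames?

2.3

The cyan cube moved from about (8.9, 7.4) to (7.5, 5.6), a distance of √(1.4² + 1.8²) ≈ 2.3.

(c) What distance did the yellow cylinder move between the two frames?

1.1

The yellow cylinder was near (1.1, 2.7) before and (1.6, 1.7) after, so it travelled √(0.5² + 1.0²) ≈ 1.1 units.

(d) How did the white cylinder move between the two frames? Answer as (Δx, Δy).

(0.1, 2.3)

From the two frames, the white cylinder sits at roughly (5.3, 1.8) before and (5.4, 4.1) after.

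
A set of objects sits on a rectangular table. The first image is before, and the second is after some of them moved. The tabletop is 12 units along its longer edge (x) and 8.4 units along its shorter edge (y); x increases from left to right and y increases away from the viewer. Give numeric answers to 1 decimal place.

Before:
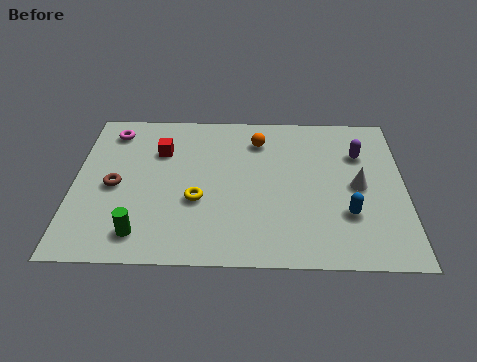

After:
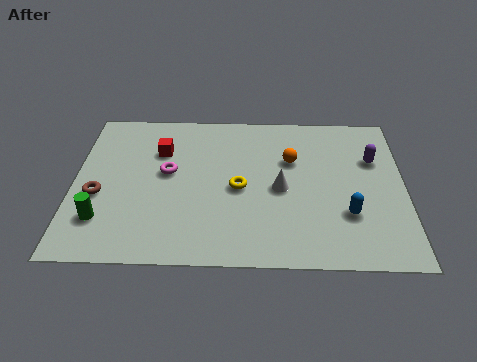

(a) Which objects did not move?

the red cube and the blue capsule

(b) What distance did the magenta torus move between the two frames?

3.1

From (1.3, 7.0) to (3.4, 4.7), the magenta torus covered √(2.1² + 2.3²) ≈ 3.1 units.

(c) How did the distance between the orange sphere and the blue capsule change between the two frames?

-1.6

Before: roughly 5.1 units apart; after: 3.5. That's 1.6 units closer together.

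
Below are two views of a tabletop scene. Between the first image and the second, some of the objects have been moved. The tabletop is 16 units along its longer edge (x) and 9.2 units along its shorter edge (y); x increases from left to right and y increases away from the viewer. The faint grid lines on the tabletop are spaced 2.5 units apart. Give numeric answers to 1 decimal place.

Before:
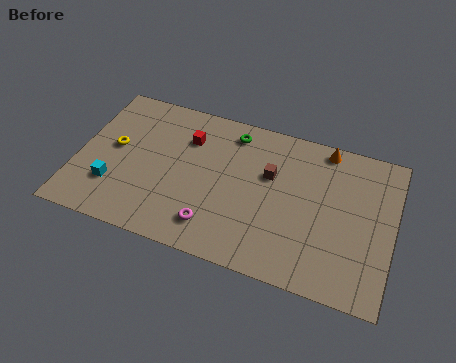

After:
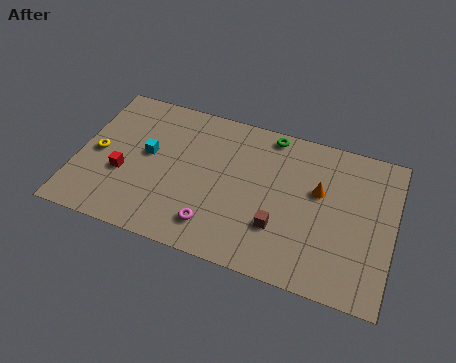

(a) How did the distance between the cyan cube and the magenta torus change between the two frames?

-0.3

The distance was about 5.3 in the first image and 5.0 in the second, so they moved 0.3 units closer together.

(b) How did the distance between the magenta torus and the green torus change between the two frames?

+0.9

Before: roughly 6.0 units apart; after: 6.9. That's 0.9 units further apart.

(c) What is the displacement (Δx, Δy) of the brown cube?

(0.7, -3.0)

From the two frames, the brown cube sits at roughly (9.7, 5.8) before and (10.4, 2.8) after.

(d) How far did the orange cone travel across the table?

2.7

The orange cone moved from about (12.3, 8.3) to (12.2, 5.6), a distance of √(0.1² + 2.7²) ≈ 2.7.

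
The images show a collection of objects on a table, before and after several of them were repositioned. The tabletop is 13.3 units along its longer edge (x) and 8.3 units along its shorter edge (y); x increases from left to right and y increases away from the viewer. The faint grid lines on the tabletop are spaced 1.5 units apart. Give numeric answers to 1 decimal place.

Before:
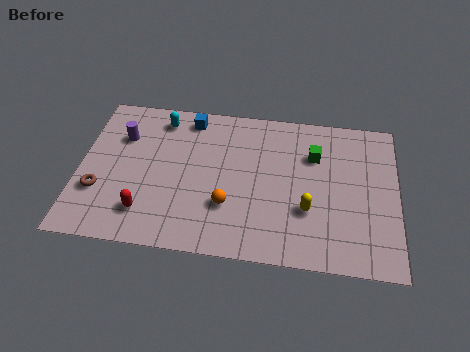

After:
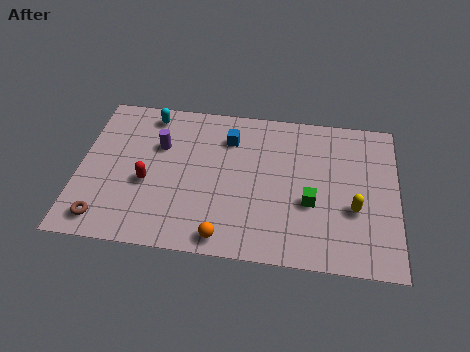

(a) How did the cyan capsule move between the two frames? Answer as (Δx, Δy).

(-0.5, 0.2)

The cyan capsule started near (3.3, 7.0) and ended near (2.8, 7.2).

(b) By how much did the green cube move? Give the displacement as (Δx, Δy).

(-0.1, -2.6)

The green cube was at about (9.8, 5.8) and moved to about (9.7, 3.2).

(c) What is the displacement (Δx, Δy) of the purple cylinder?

(1.6, -0.3)

The purple cylinder started near (1.7, 5.8) and ended near (3.3, 5.5).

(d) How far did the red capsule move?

1.6

From (2.9, 1.8) to (2.9, 3.4), the red capsule covered √(0.0² + 1.6²) ≈ 1.6 units.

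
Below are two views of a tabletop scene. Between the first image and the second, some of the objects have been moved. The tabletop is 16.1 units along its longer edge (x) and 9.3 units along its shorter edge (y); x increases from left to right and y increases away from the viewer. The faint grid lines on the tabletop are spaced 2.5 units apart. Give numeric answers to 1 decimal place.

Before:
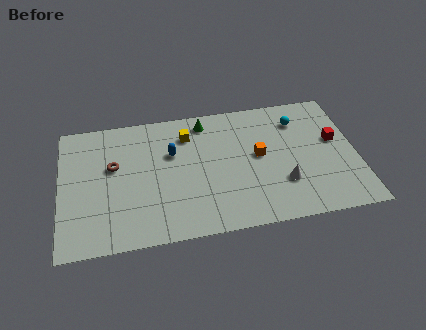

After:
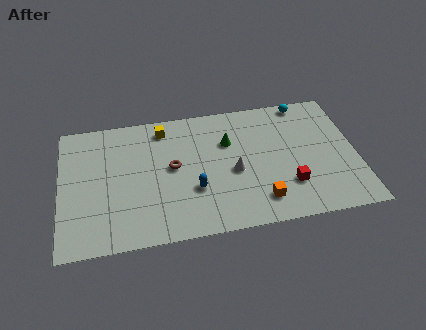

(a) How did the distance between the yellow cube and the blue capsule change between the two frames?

+3.4

The distance was about 1.5 in the first image and 4.9 in the second, so they moved 3.4 units further apart.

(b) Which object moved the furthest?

the red cube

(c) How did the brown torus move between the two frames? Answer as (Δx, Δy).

(3.2, -0.6)

From the two frames, the brown torus sits at roughly (2.9, 5.6) before and (6.1, 5.0) after.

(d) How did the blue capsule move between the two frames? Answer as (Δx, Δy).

(1.1, -2.8)

The blue capsule was at about (6.1, 6.0) and moved to about (7.2, 3.2).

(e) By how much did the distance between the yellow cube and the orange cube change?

+3.5

They were about 4.4 units apart before and 7.9 after — 3.5 units further apart.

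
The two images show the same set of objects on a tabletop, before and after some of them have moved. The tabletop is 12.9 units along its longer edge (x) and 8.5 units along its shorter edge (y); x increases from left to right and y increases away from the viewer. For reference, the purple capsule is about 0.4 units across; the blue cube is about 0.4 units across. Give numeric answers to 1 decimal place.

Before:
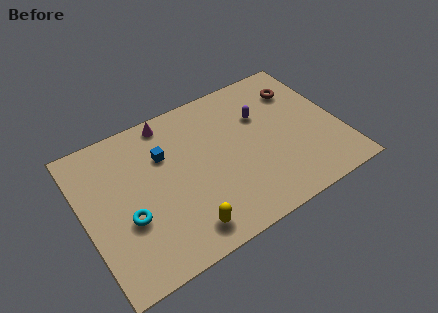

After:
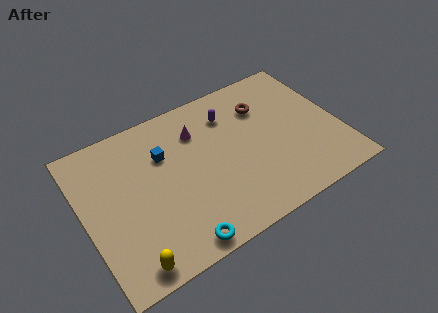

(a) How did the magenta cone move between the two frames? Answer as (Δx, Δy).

(1.3, -1.3)

The magenta cone started near (4.7, 7.6) and ended near (6.0, 6.3).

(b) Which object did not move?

the blue cube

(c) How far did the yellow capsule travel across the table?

2.8

The yellow capsule was near (4.5, 1.3) before and (1.7, 0.9) after, so it travelled √(2.8² + 0.4²) ≈ 2.8 units.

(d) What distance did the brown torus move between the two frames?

1.9

The brown torus moved from about (11.3, 6.4) to (9.4, 6.2), a distance of √(1.9² + 0.2²) ≈ 1.9.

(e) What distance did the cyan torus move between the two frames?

3.2

The cyan torus was near (2.0, 3.2) before and (4.1, 0.8) after, so it travelled √(2.1² + 2.4²) ≈ 3.2 units.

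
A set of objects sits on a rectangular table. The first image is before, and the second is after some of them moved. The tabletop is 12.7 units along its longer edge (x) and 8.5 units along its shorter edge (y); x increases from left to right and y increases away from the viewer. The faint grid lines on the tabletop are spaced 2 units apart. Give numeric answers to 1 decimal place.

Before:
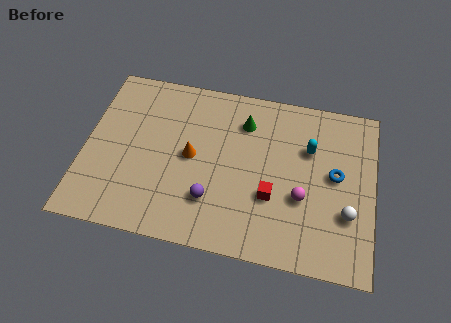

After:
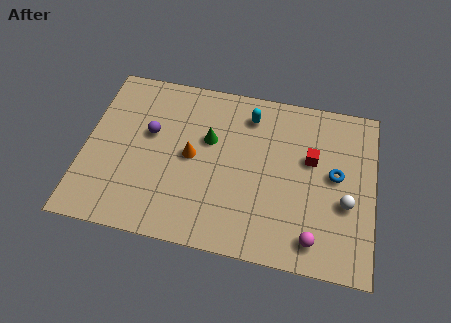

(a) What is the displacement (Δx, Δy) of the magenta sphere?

(0.6, -1.9)

The magenta sphere started near (9.6, 3.2) and ended near (10.2, 1.3).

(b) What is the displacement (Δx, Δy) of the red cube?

(1.6, 2.2)

From the two frames, the red cube sits at roughly (8.3, 3.0) before and (9.9, 5.2) after.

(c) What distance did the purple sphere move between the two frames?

4.0

From (5.7, 2.3) to (2.8, 5.1), the purple sphere covered √(2.9² + 2.8²) ≈ 4.0 units.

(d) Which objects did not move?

the blue torus and the orange cone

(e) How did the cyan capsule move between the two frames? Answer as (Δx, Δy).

(-2.7, 1.2)

The cyan capsule started near (9.8, 5.7) and ended near (7.1, 6.9).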